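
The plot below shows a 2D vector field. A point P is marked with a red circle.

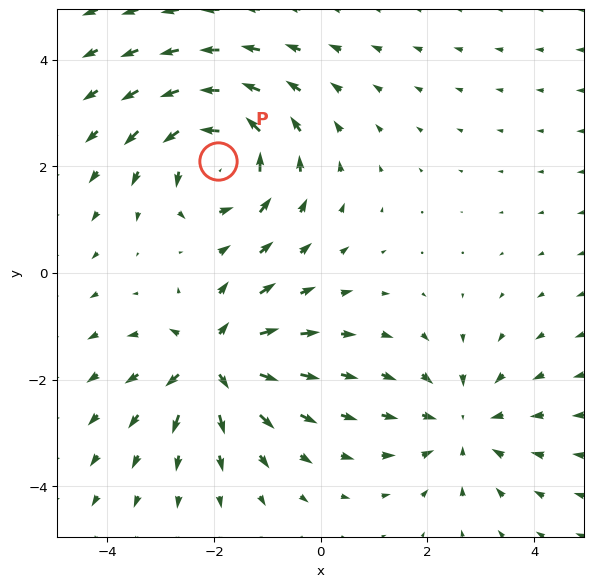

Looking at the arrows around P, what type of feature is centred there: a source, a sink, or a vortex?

vortex

At P (-1.9, 2.1) the arrows circulate counterclockwise. Divergence ≈0, curl about +4 — near-zero divergence with nonzero curl is a vortex.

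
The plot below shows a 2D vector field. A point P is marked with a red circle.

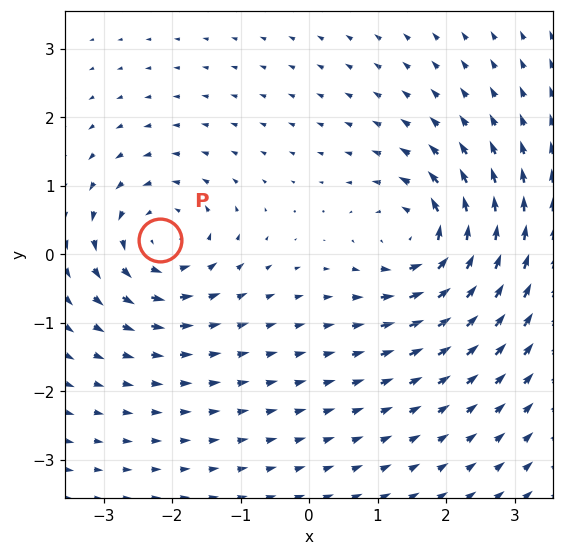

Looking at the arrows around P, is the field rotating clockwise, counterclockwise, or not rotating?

Near P at (-2.2, 0.2) the arrows circulate counterclockwise. The curl (z-component) there is about +6; positive curl means counterclockwise rotation.

counterclockwise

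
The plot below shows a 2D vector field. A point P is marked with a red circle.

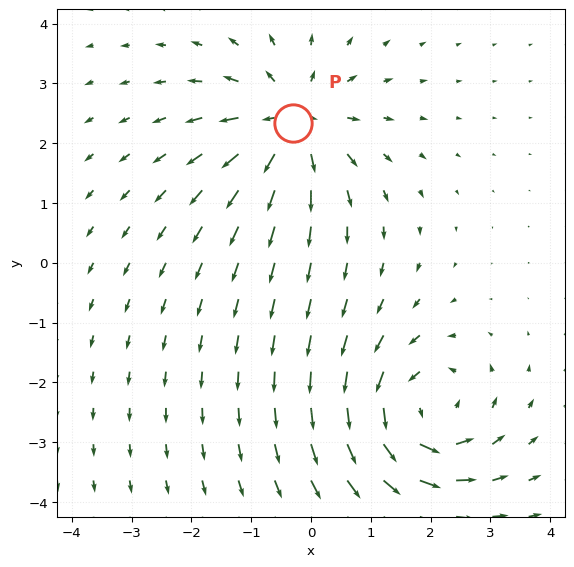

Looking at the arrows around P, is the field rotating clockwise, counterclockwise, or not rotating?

Near P at (-0.3, 2.3) the arrows show no circulation. The curl there is ≈0.

not rotating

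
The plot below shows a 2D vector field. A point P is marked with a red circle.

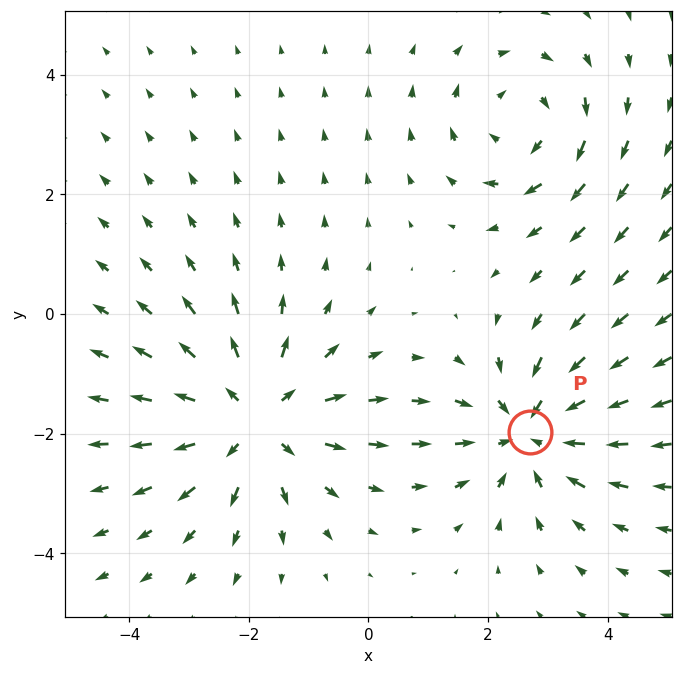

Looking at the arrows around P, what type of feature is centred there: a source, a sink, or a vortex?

sink

At P (2.7, -2.0) the arrows converge inward. Divergence about -3, curl ≈0 — negative divergence with near-zero curl is a sink.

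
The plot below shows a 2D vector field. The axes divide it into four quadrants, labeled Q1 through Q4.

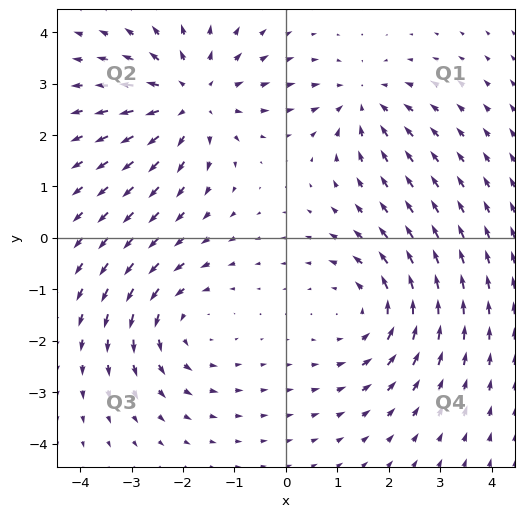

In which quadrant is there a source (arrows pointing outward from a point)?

The source sits at approximately (-1.8, 2.7), which lies in quadrant Q2. The divergence there is about +4, positive as expected for a source.

Q2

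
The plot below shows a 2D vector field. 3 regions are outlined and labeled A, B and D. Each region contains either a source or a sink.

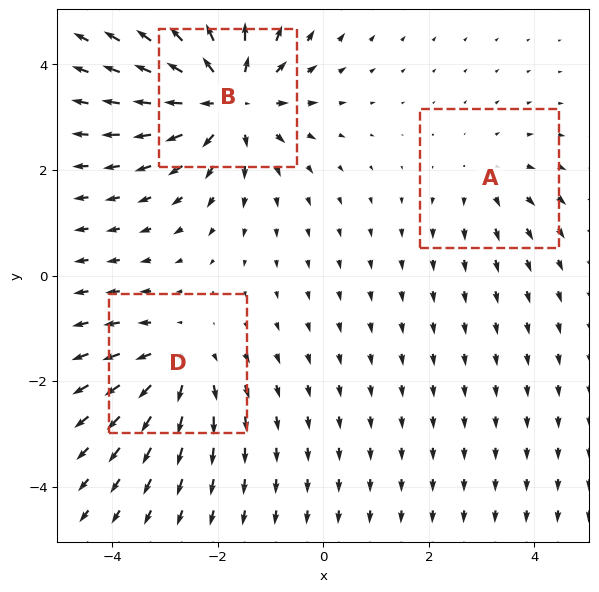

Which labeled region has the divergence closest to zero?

A

Divergence at each region's feature centre — A: about +2, B: about +5, D: about +3. Region A is closest to zero.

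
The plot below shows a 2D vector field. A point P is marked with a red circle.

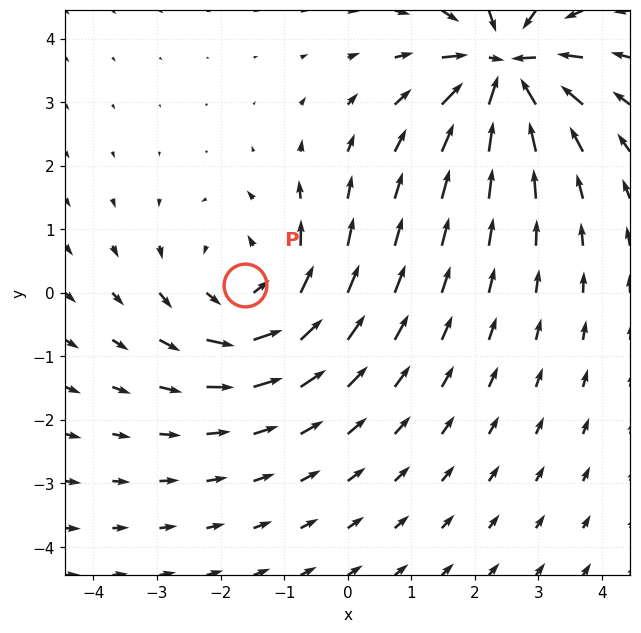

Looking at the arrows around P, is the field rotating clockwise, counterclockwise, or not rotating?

Near P at (-1.6, 0.1) the arrows circulate counterclockwise. The curl (z-component) there is about +4; positive curl means counterclockwise rotation.

counterclockwise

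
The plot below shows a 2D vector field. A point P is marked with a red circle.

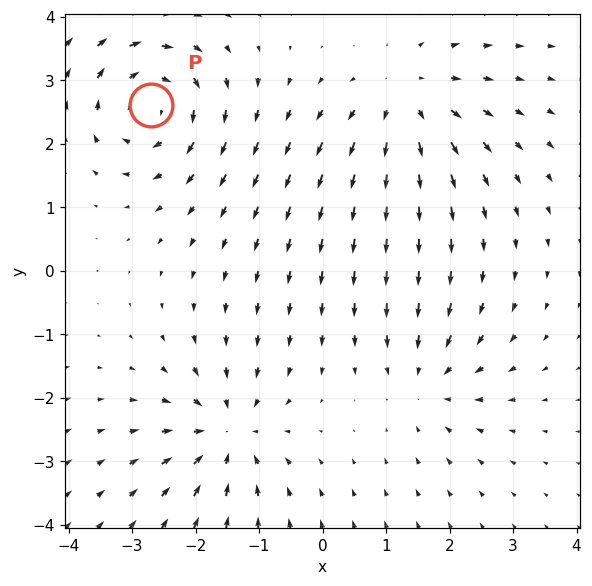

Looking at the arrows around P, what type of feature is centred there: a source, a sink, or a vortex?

vortex

At P (-2.7, 2.6) the arrows circulate clockwise. Divergence ≈0, curl about -6 — near-zero divergence with nonzero curl is a vortex.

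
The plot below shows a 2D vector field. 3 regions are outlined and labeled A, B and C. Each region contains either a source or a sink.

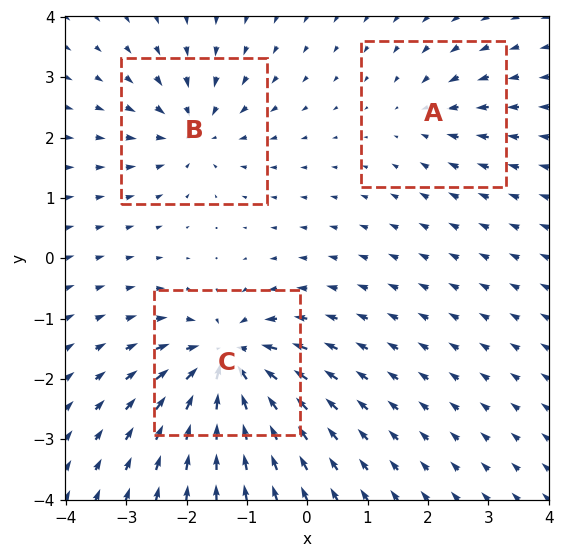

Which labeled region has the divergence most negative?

C

Divergence at each region's feature centre — A: about -2, B: about -4, C: about -6. Region C is most negative.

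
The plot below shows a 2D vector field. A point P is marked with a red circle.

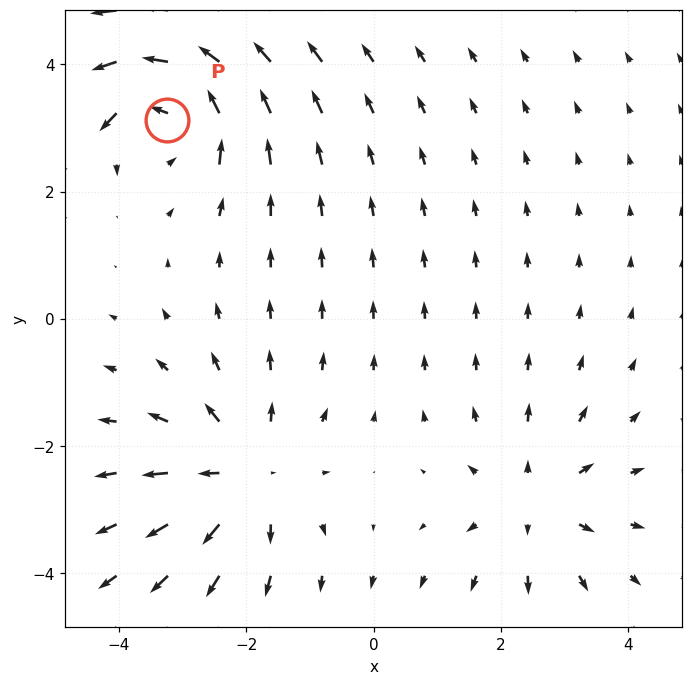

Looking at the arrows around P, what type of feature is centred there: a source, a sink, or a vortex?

At P (-3.2, 3.1) the arrows circulate counterclockwise. Divergence ≈0, curl about +5 — near-zero divergence with nonzero curl is a vortex.

vortex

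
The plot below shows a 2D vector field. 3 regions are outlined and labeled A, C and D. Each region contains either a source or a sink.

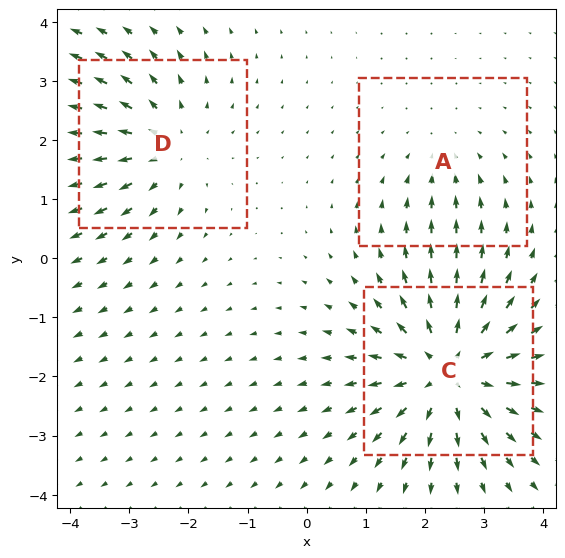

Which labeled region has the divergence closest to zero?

Divergence at each region's feature centre — A: about -2, C: about +5, D: about +3. Region A is closest to zero.

A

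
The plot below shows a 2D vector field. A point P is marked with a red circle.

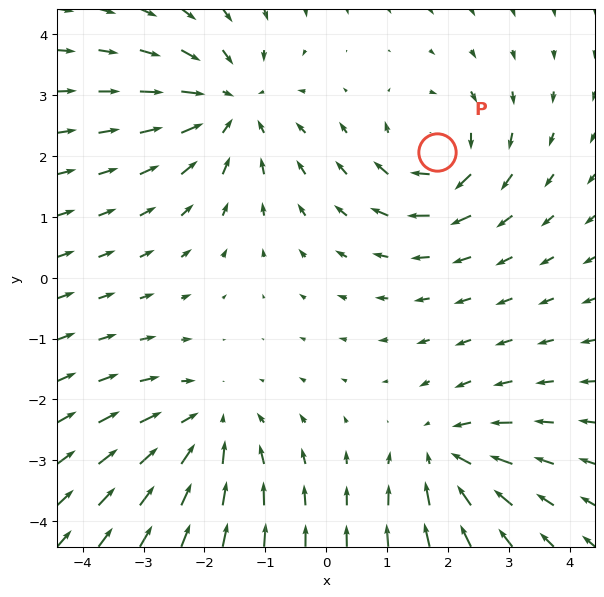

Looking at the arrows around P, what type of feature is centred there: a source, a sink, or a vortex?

vortex

At P (1.8, 2.1) the arrows circulate clockwise. Divergence ≈0, curl about -5 — near-zero divergence with nonzero curl is a vortex.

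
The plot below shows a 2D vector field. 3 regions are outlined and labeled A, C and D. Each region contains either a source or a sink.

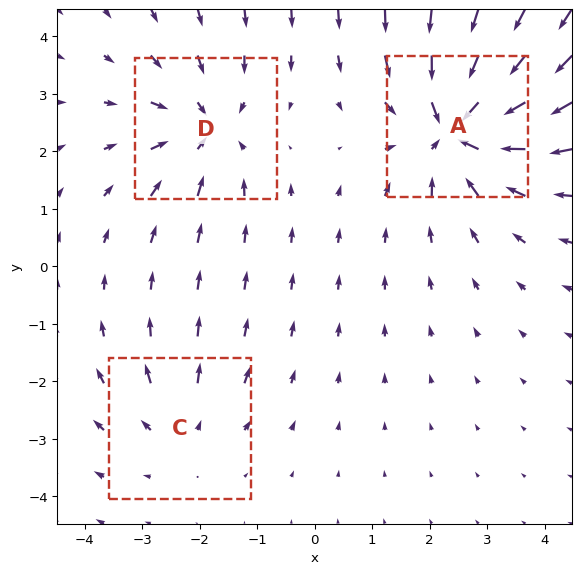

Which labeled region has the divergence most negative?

Divergence at each region's feature centre — A: about -5, C: about +2, D: about -3. Region A is most negative.

A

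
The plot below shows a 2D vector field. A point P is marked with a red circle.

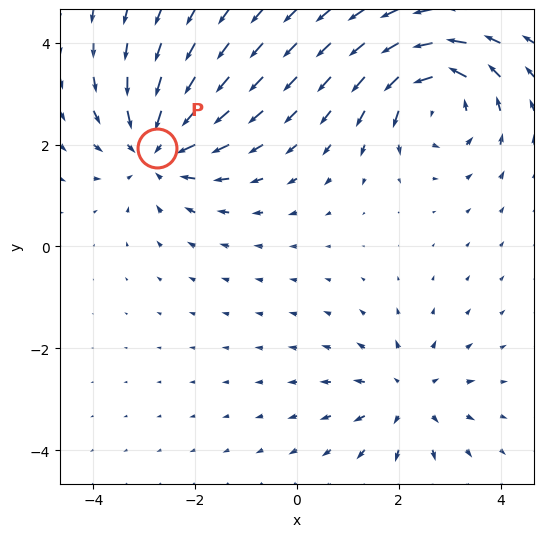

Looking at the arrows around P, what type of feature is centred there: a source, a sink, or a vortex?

sink

At P (-2.7, 1.9) the arrows converge inward. Divergence about -5, curl ≈0 — negative divergence with near-zero curl is a sink.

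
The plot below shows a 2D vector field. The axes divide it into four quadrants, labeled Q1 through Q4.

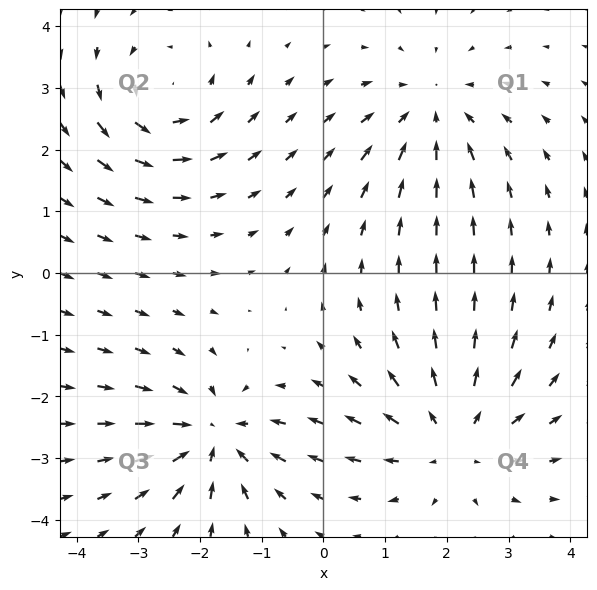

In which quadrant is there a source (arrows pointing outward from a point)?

The source sits at approximately (2.1, -2.7), which lies in quadrant Q4. The divergence there is about +4, positive as expected for a source.

Q4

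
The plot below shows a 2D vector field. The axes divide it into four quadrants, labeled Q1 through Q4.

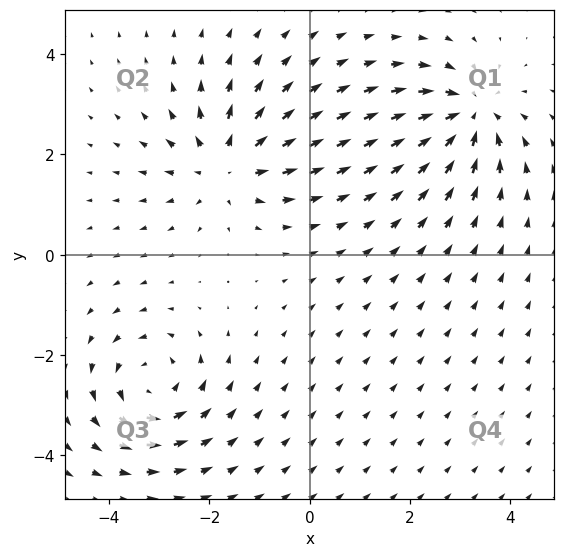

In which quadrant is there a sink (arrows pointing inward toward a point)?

Q1

The sink sits at approximately (3.2, 2.8), which lies in quadrant Q1. The divergence there is about -5, negative as expected for a sink.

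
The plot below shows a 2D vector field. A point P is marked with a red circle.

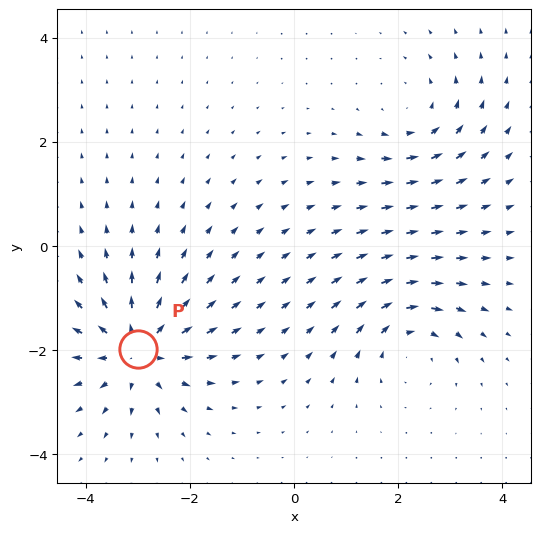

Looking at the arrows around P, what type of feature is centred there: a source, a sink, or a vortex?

source

At P (-3.0, -2.0) the arrows spread outward. Divergence about +6, curl ≈0 — positive divergence with near-zero curl is a source.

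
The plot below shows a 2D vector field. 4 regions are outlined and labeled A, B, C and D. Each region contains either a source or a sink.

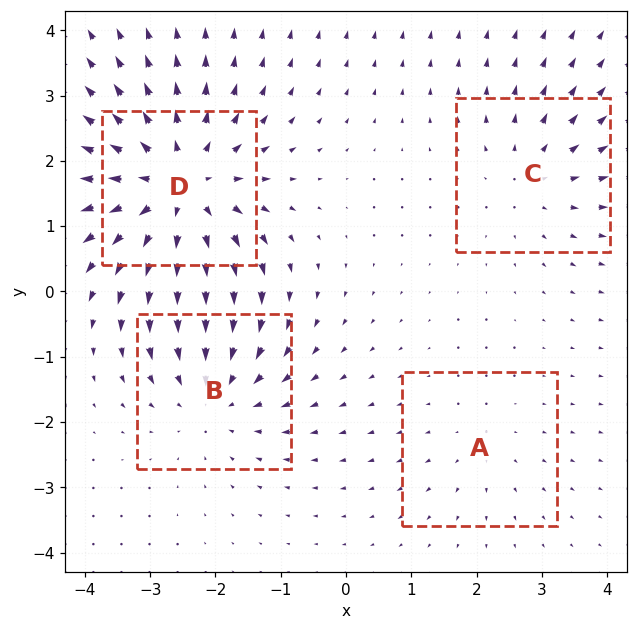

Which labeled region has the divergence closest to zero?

Divergence at each region's feature centre — A: about +2, B: about -4, C: about +3, D: about +6. Region A is closest to zero.

A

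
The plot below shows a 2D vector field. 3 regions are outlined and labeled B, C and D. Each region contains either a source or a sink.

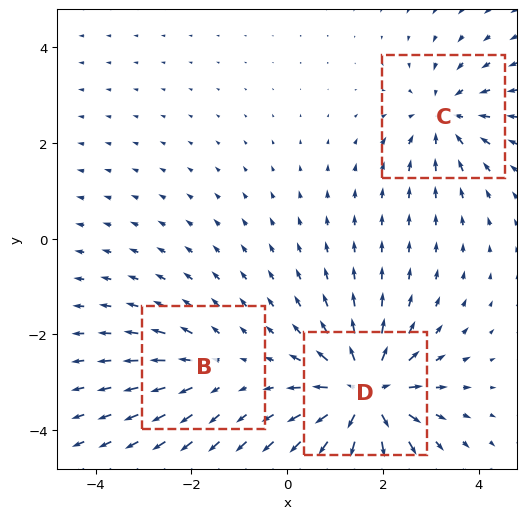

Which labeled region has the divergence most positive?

Divergence at each region's feature centre — B: about +2, C: about -3, D: about +6. Region D is most positive.

D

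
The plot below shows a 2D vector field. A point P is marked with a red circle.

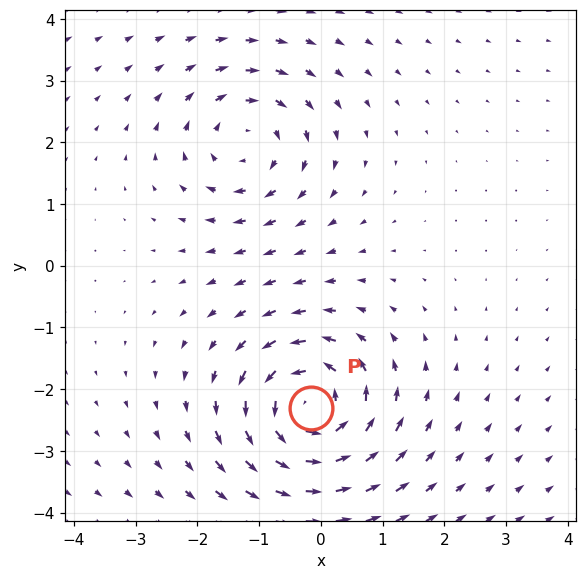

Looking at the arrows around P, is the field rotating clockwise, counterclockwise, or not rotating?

counterclockwise

Near P at (-0.2, -2.3) the arrows circulate counterclockwise. The curl (z-component) there is about +6; positive curl means counterclockwise rotation.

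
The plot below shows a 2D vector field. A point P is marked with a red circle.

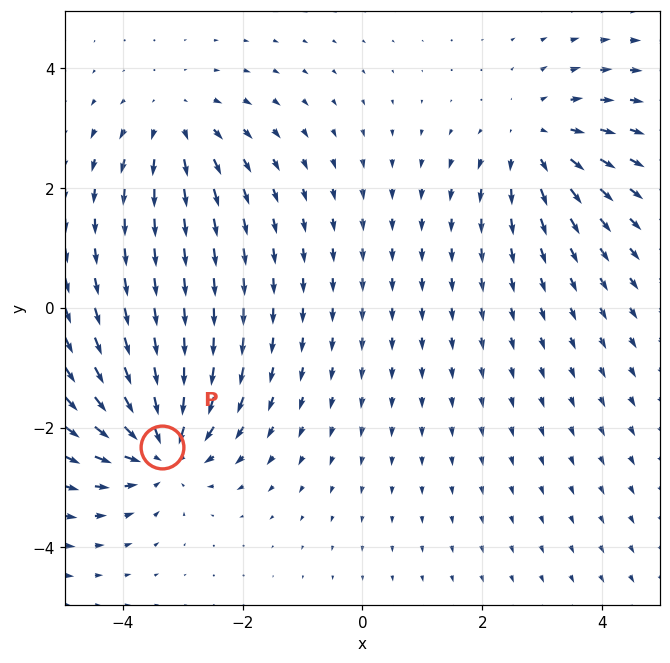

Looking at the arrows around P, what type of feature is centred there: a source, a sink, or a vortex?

At P (-3.3, -2.3) the arrows converge inward. Divergence about -5, curl ≈0 — negative divergence with near-zero curl is a sink.

sink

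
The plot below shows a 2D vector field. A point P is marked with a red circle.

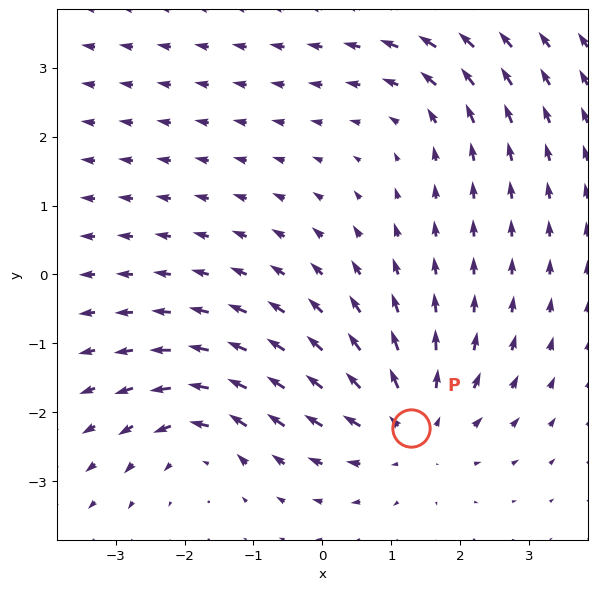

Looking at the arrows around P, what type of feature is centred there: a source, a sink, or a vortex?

source

At P (1.3, -2.2) the arrows spread outward. Divergence about +4, curl ≈0 — positive divergence with near-zero curl is a source.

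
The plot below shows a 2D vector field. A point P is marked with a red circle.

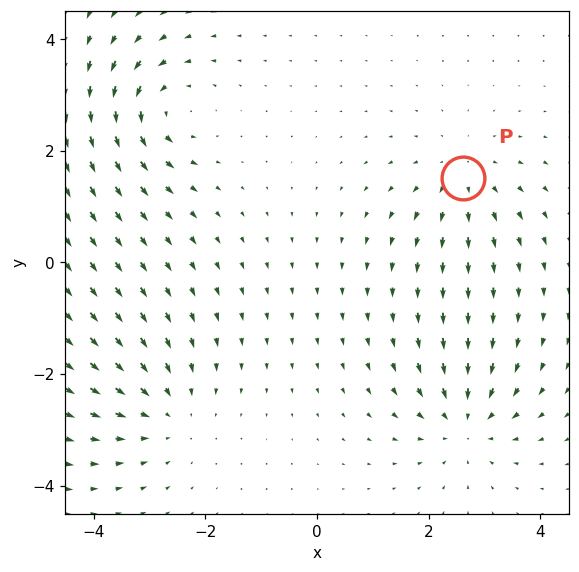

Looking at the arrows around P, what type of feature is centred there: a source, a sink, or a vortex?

source

At P (2.6, 1.5) the arrows spread outward. Divergence about +3, curl ≈0 — positive divergence with near-zero curl is a source.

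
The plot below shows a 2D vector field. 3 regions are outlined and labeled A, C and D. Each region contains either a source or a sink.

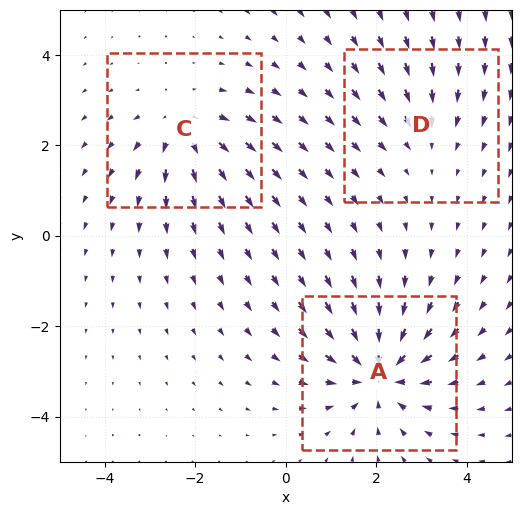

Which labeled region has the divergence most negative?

A

Divergence at each region's feature centre — A: about -5, C: about +3, D: about -2. Region A is most negative.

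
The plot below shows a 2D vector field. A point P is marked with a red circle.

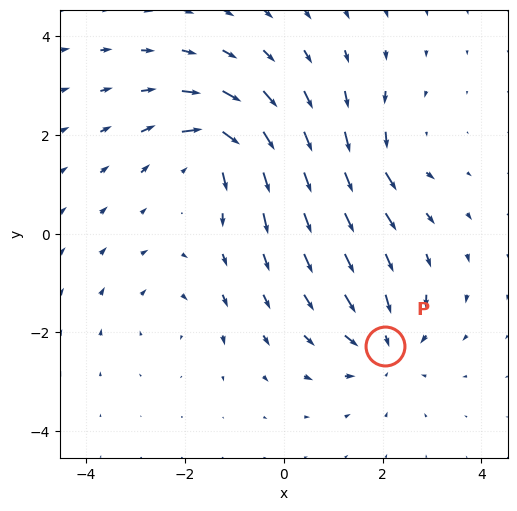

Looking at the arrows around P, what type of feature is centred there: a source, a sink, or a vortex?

At P (2.0, -2.3) the arrows converge inward. Divergence about -5, curl ≈0 — negative divergence with near-zero curl is a sink.

sink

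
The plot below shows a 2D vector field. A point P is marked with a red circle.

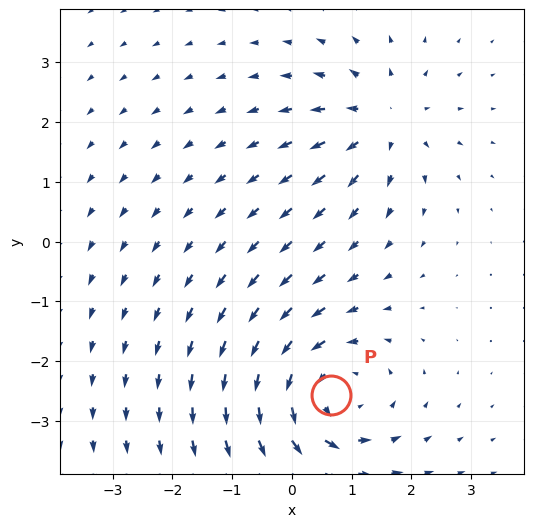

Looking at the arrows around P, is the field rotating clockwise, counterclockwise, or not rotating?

Near P at (0.6, -2.6) the arrows circulate counterclockwise. The curl (z-component) there is about +4; positive curl means counterclockwise rotation.

counterclockwise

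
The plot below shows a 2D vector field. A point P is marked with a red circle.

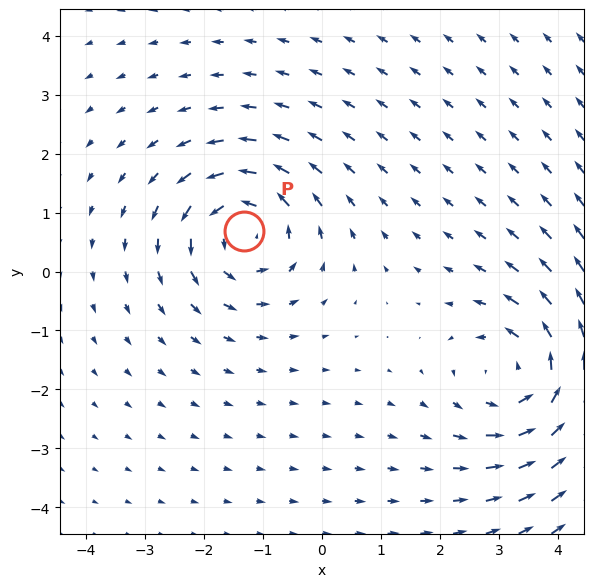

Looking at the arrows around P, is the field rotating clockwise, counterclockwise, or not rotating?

counterclockwise

Near P at (-1.3, 0.7) the arrows circulate counterclockwise. The curl (z-component) there is about +4; positive curl means counterclockwise rotation.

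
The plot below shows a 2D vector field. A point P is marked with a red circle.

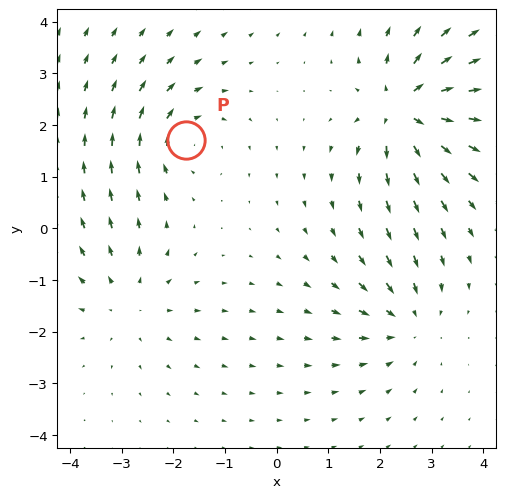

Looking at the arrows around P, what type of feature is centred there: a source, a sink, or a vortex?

vortex

At P (-1.8, 1.7) the arrows circulate clockwise. Divergence ≈0, curl about -4 — near-zero divergence with nonzero curl is a vortex.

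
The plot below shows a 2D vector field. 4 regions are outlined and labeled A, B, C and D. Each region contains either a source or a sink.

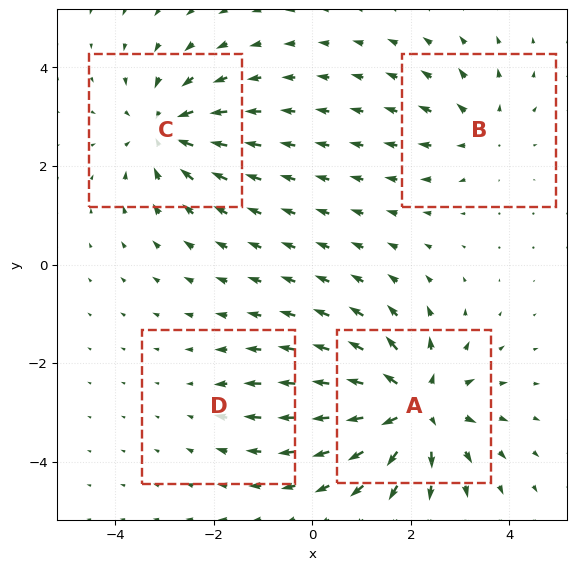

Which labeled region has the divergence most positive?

A

Divergence at each region's feature centre — A: about +8, B: about +4, C: about -6, D: about -2. Region A is most positive.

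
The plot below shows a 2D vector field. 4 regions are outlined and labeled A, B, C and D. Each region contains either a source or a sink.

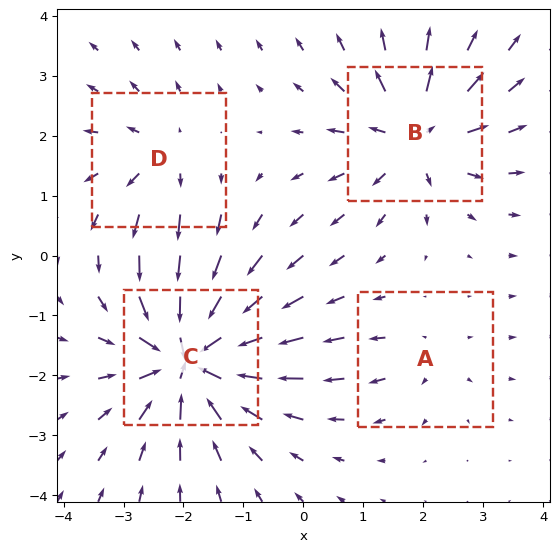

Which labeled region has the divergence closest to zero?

A

Divergence at each region's feature centre — A: about +3, B: about +6, C: about -9, D: about +4. Region A is closest to zero.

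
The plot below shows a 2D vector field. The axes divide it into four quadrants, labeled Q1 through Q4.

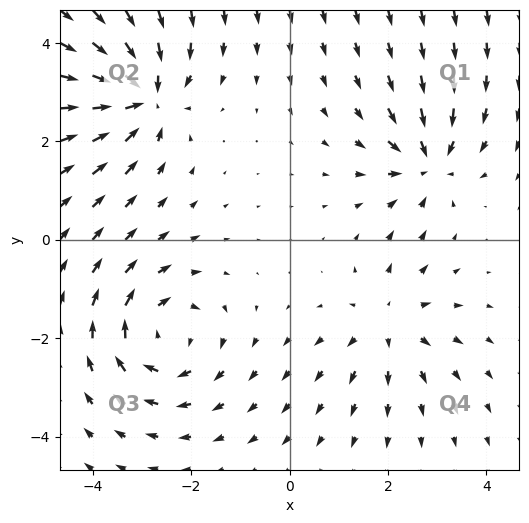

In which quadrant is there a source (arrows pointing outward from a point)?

The source sits at approximately (2.0, -1.7), which lies in quadrant Q4. The divergence there is about +4, positive as expected for a source.

Q4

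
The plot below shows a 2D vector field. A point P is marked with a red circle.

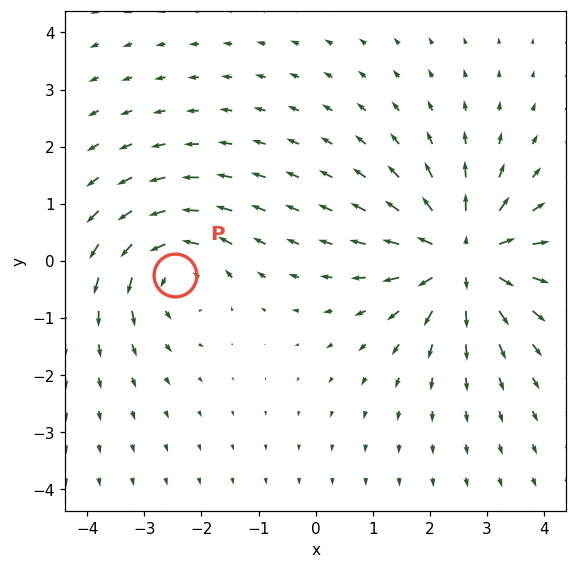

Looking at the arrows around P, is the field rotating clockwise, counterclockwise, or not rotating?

Near P at (-2.5, -0.2) the arrows circulate counterclockwise. The curl (z-component) there is about +4; positive curl means counterclockwise rotation.

counterclockwise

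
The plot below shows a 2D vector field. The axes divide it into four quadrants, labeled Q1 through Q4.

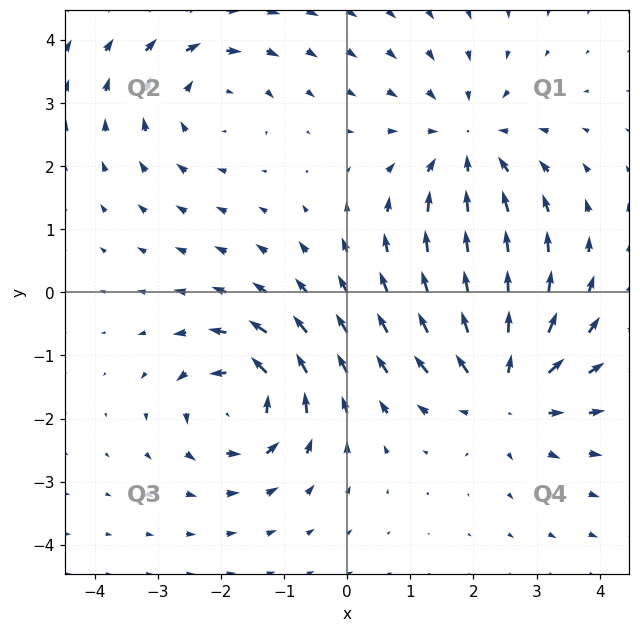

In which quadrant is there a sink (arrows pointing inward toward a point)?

The sink sits at approximately (1.9, 2.3), which lies in quadrant Q1. The divergence there is about -4, negative as expected for a sink.

Q1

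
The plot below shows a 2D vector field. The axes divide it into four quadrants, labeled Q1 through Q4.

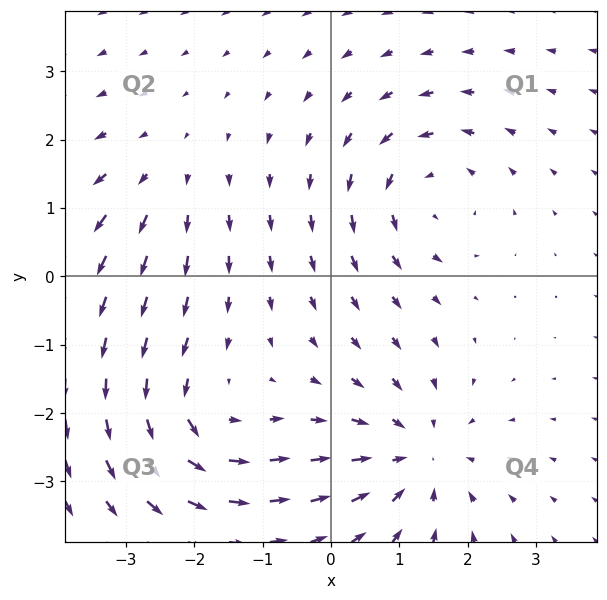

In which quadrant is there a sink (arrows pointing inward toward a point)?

Q4

The sink sits at approximately (1.2, -2.6), which lies in quadrant Q4. The divergence there is about -4, negative as expected for a sink.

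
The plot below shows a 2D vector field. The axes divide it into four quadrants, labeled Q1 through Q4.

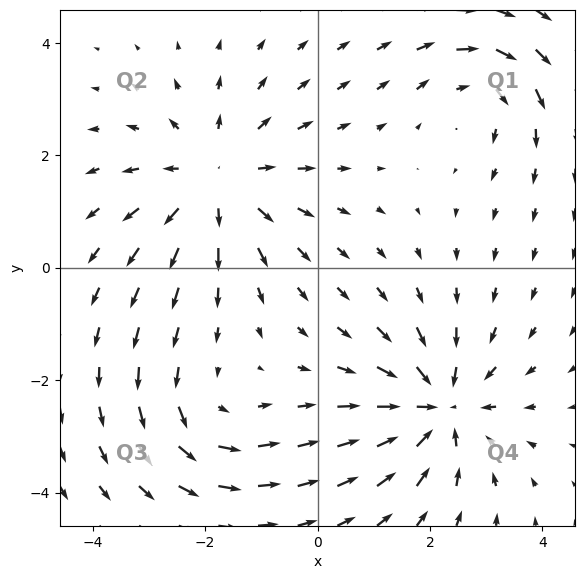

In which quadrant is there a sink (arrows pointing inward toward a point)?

Q4

The sink sits at approximately (2.2, -2.5), which lies in quadrant Q4. The divergence there is about -5, negative as expected for a sink.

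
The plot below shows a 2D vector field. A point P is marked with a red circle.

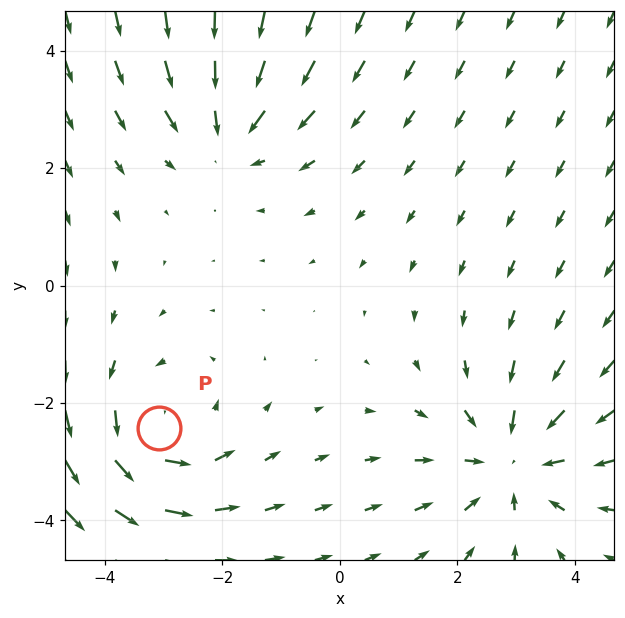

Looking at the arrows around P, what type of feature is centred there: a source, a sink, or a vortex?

vortex

At P (-3.1, -2.4) the arrows circulate counterclockwise. Divergence ≈0, curl about +3 — near-zero divergence with nonzero curl is a vortex.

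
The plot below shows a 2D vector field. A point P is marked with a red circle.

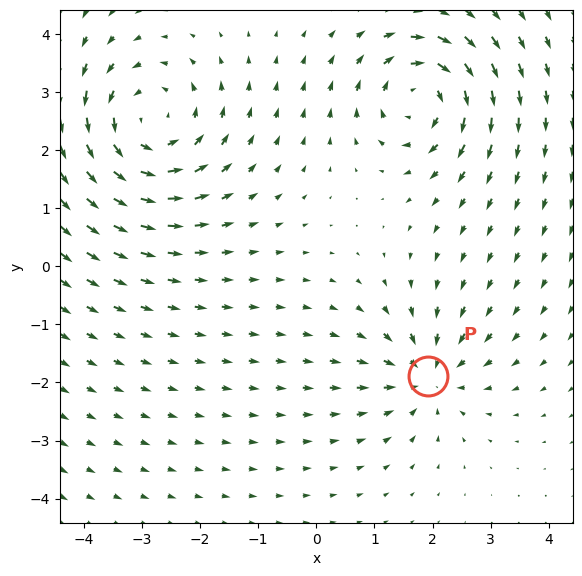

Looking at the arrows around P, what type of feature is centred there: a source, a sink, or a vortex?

At P (1.9, -1.9) the arrows converge inward. Divergence about -4, curl ≈0 — negative divergence with near-zero curl is a sink.

sink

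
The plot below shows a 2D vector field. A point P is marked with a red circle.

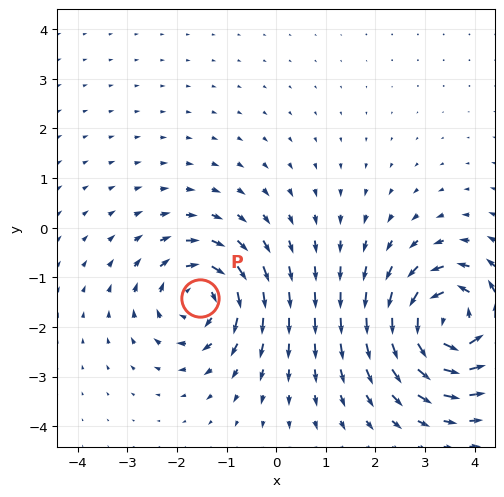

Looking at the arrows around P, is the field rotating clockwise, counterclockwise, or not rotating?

Near P at (-1.5, -1.4) the arrows circulate clockwise. The curl (z-component) there is about -4; negative curl means clockwise rotation.

clockwise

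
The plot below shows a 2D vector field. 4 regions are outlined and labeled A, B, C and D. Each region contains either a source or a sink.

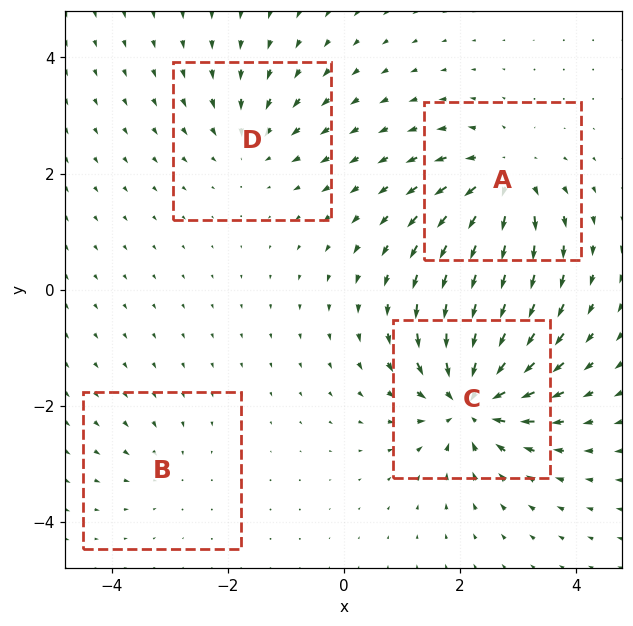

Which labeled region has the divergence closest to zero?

Divergence at each region's feature centre — A: about +6, B: about -2, C: about -8, D: about -4. Region B is closest to zero.

B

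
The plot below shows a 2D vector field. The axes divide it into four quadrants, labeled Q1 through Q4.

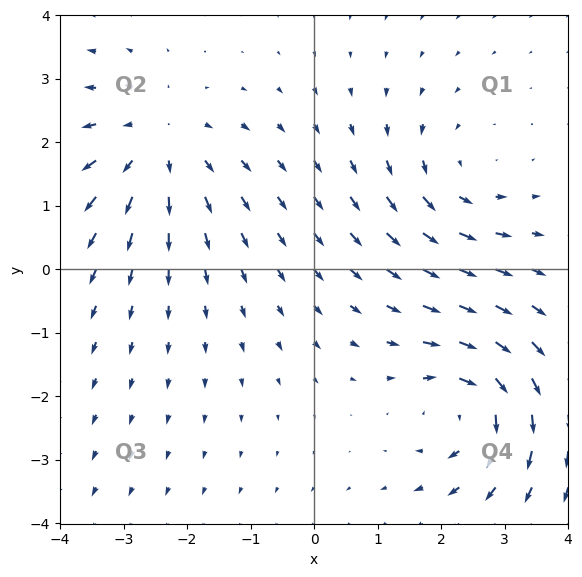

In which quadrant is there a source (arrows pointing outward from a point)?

Q2

The source sits at approximately (-2.5, 2.0), which lies in quadrant Q2. The divergence there is about +3, positive as expected for a source.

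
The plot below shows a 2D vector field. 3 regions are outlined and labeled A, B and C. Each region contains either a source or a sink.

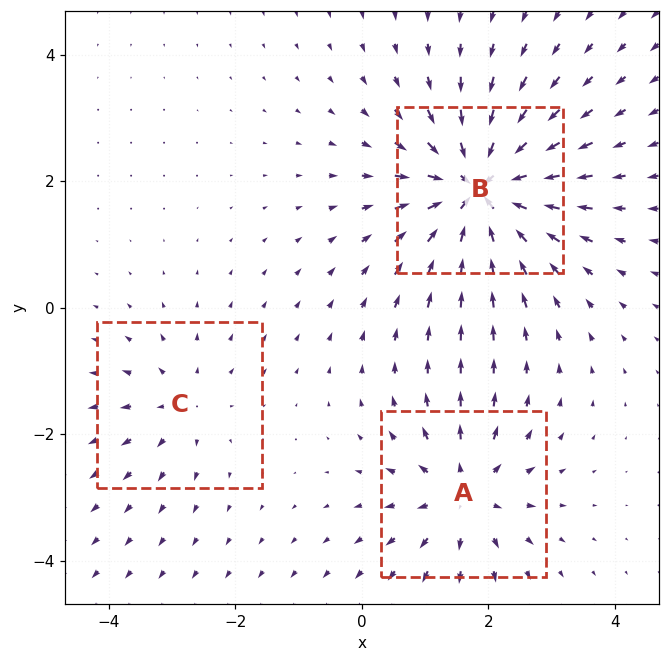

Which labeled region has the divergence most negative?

Divergence at each region's feature centre — A: about +4, B: about -6, C: about +3. Region B is most negative.

B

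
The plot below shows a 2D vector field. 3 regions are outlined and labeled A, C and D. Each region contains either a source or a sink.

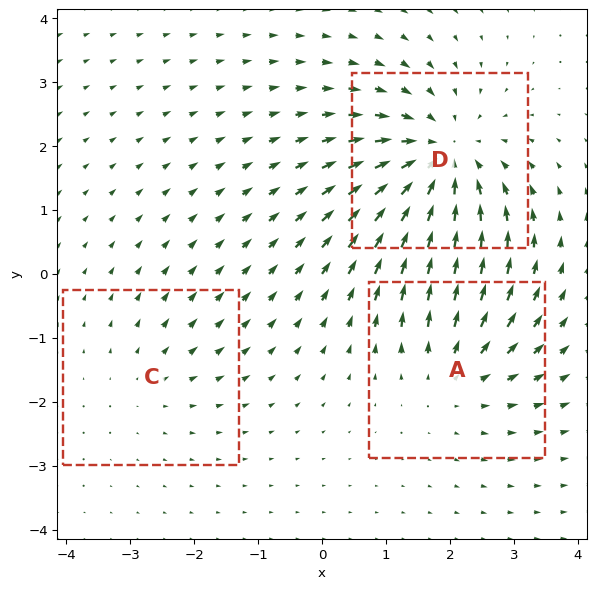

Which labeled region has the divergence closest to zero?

Divergence at each region's feature centre — A: about +3, C: about +2, D: about -4. Region C is closest to zero.

C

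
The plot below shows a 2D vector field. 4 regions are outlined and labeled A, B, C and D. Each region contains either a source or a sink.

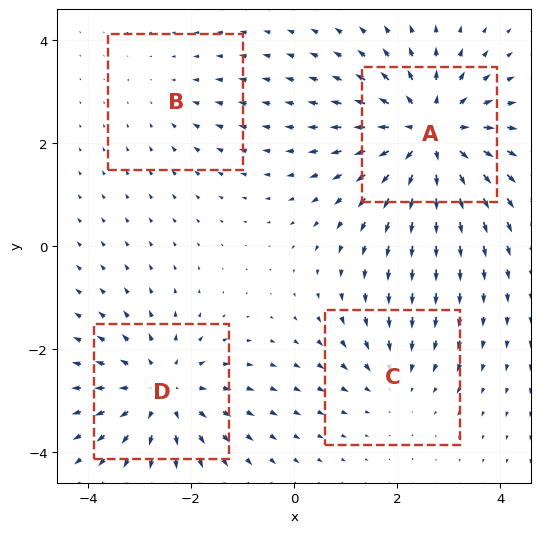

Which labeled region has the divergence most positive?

A

Divergence at each region's feature centre — A: about +7, B: about -2, C: about -3, D: about +5. Region A is most positive.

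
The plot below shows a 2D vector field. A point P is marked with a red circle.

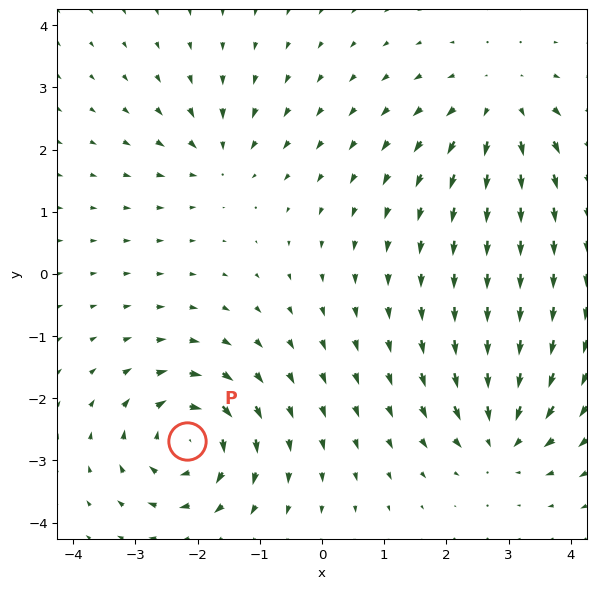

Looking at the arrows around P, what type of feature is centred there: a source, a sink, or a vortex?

At P (-2.2, -2.7) the arrows circulate clockwise. Divergence ≈0, curl about -7 — near-zero divergence with nonzero curl is a vortex.

vortex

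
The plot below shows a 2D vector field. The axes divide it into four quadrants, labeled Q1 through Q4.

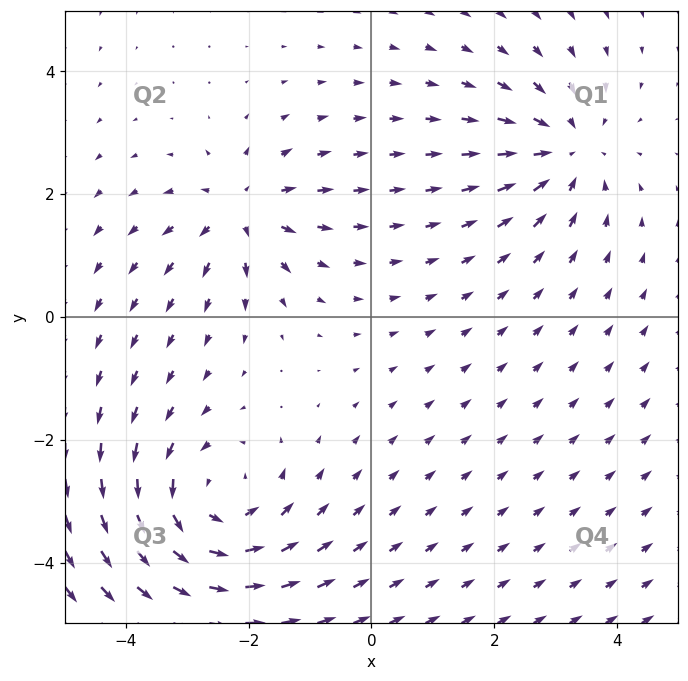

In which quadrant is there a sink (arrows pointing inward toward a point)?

Q1

The sink sits at approximately (3.2, 2.7), which lies in quadrant Q1. The divergence there is about -3, negative as expected for a sink.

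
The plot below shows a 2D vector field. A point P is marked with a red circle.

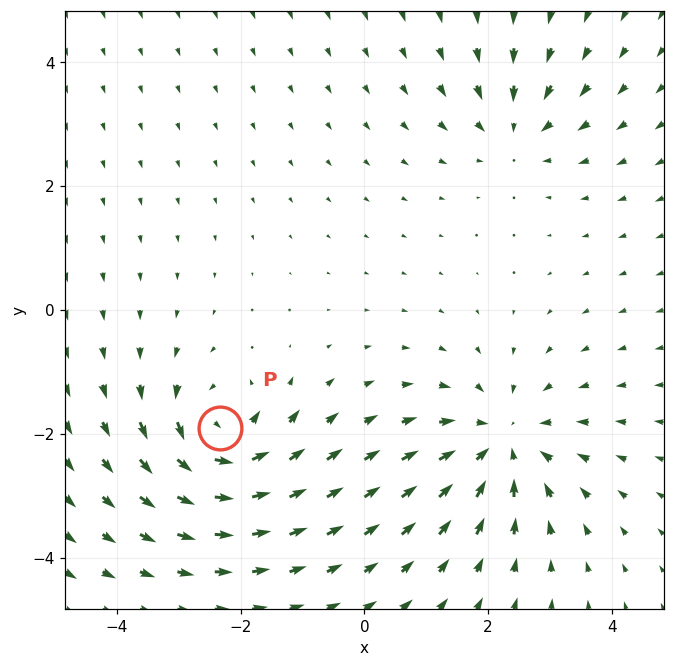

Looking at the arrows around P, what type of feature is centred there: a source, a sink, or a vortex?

At P (-2.3, -1.9) the arrows circulate counterclockwise. Divergence ≈0, curl about +6 — near-zero divergence with nonzero curl is a vortex.

vortex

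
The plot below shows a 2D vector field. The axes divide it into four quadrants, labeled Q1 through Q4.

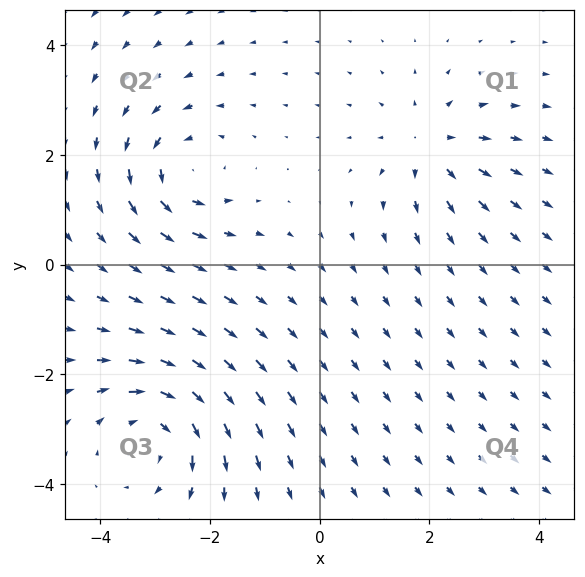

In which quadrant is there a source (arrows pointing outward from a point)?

The source sits at approximately (2.0, 2.1), which lies in quadrant Q1. The divergence there is about +3, positive as expected for a source.

Q1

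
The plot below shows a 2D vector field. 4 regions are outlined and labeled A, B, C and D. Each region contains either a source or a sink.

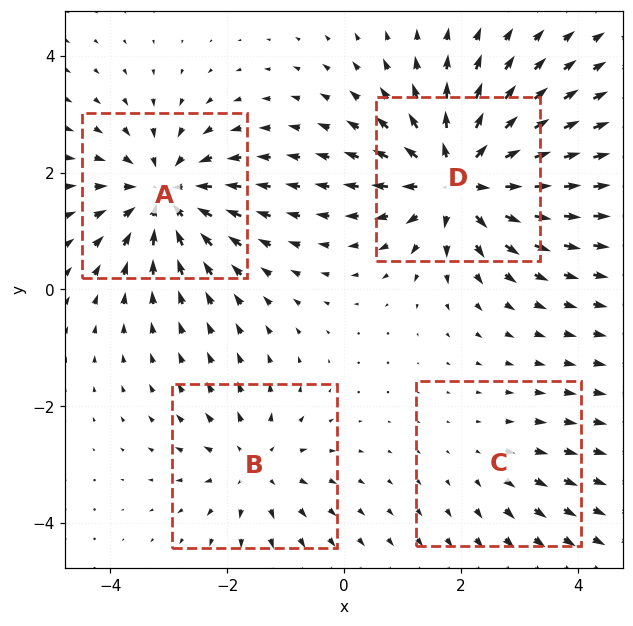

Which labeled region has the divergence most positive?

Divergence at each region's feature centre — A: about -6, B: about +4, C: about +2, D: about +7. Region D is most positive.

D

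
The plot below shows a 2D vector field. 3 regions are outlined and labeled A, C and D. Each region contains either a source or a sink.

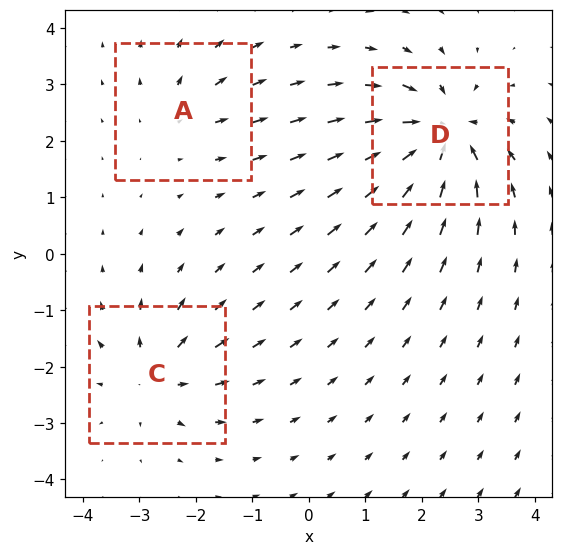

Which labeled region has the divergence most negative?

Divergence at each region's feature centre — A: about +2, C: about +4, D: about -6. Region D is most negative.

D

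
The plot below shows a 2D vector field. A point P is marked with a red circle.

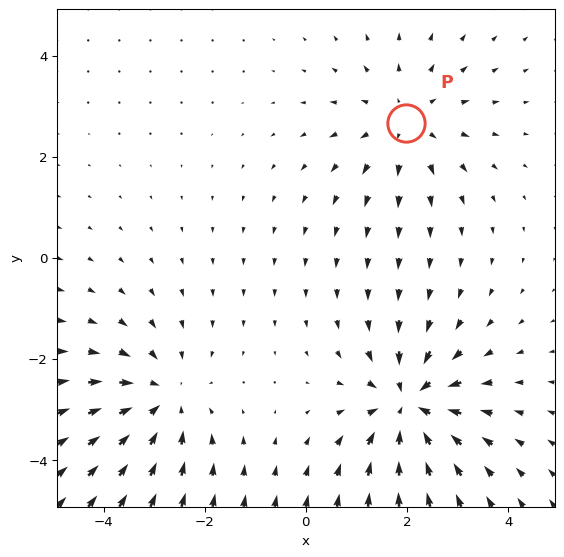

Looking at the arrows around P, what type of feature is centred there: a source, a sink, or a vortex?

source

At P (2.0, 2.7) the arrows spread outward. Divergence about +2, curl ≈0 — positive divergence with near-zero curl is a source.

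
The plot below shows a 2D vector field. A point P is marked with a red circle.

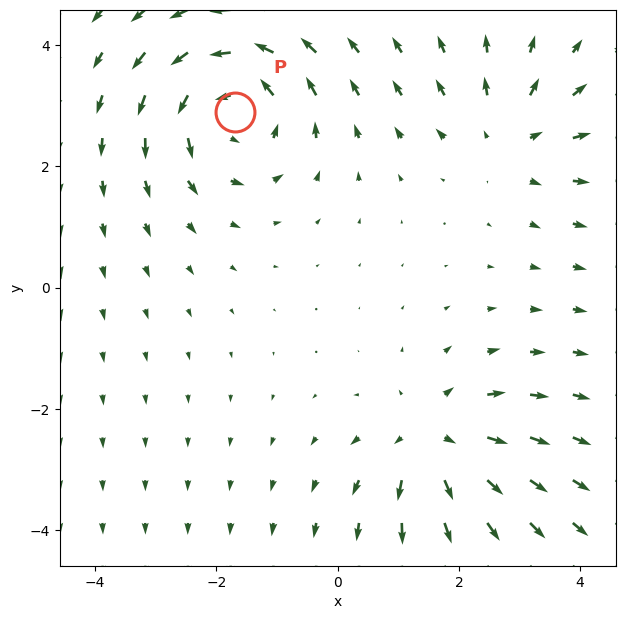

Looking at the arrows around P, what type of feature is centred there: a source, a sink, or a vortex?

At P (-1.7, 2.9) the arrows circulate counterclockwise. Divergence ≈0, curl about +4 — near-zero divergence with nonzero curl is a vortex.

vortex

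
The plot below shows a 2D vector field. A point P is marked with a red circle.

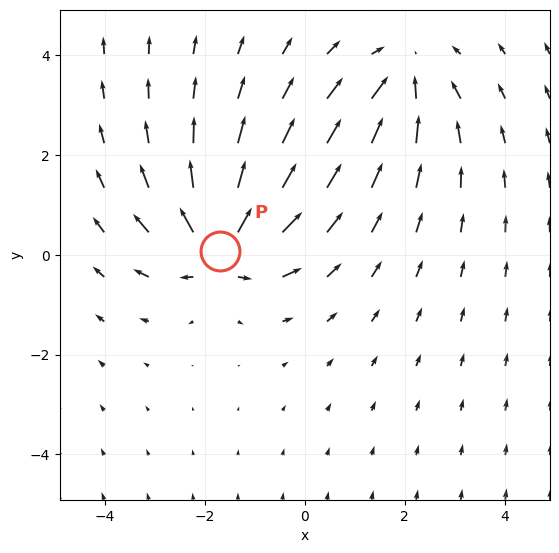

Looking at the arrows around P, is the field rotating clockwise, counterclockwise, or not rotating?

not rotating

Near P at (-1.7, 0.1) the arrows show no circulation. The curl there is ≈0.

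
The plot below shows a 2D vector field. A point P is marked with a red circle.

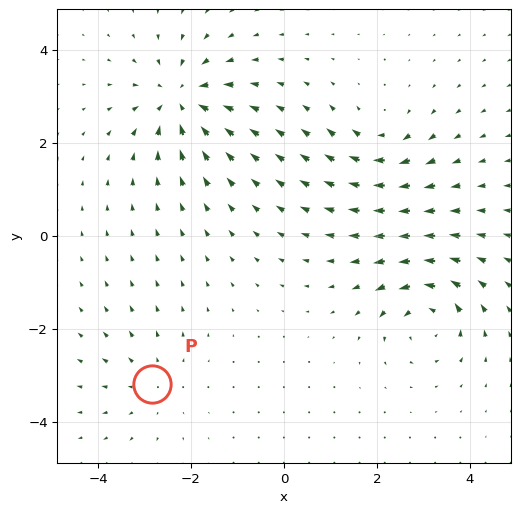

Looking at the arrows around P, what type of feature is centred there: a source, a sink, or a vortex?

At P (-2.8, -3.2) the arrows spread outward. Divergence about +2, curl ≈0 — positive divergence with near-zero curl is a source.

source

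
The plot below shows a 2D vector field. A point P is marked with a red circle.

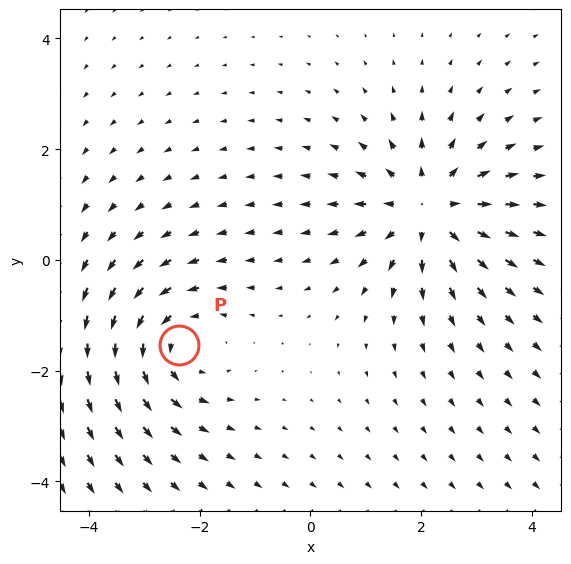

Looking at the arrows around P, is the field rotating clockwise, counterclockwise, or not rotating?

counterclockwise

Near P at (-2.4, -1.5) the arrows circulate counterclockwise. The curl (z-component) there is about +3; positive curl means counterclockwise rotation.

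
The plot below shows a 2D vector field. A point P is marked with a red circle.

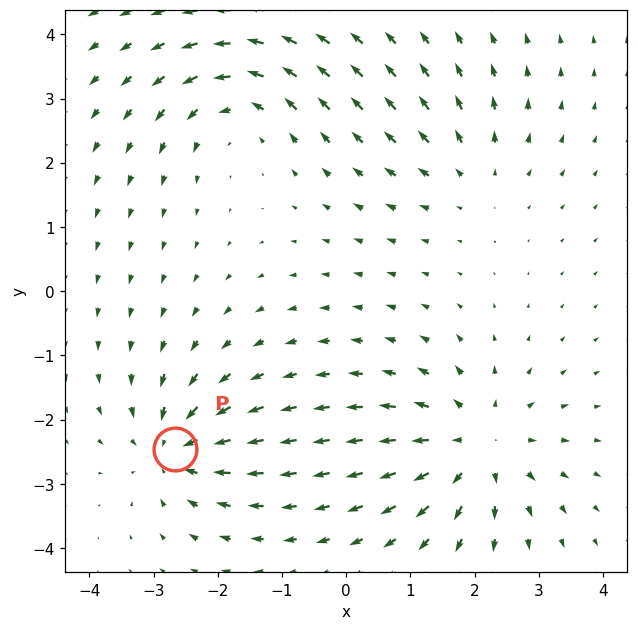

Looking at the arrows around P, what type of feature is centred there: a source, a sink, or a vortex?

sink

At P (-2.7, -2.5) the arrows converge inward. Divergence about -5, curl ≈0 — negative divergence with near-zero curl is a sink.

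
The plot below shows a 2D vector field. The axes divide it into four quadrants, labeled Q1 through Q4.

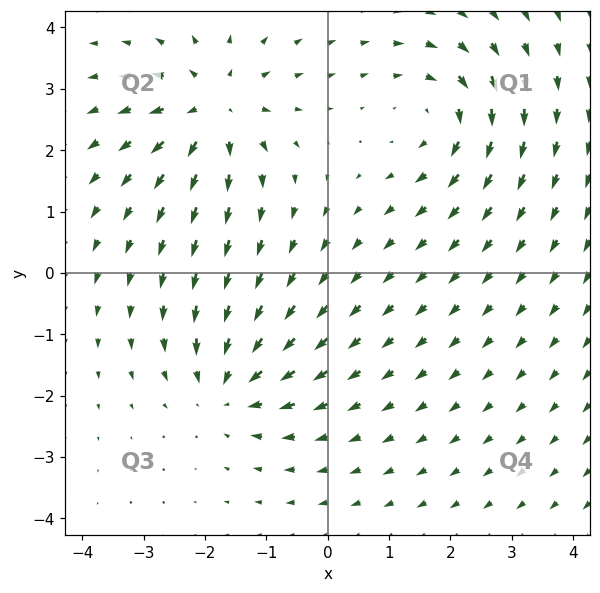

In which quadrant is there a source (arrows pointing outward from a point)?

Q2

The source sits at approximately (-1.9, 2.7), which lies in quadrant Q2. The divergence there is about +4, positive as expected for a source.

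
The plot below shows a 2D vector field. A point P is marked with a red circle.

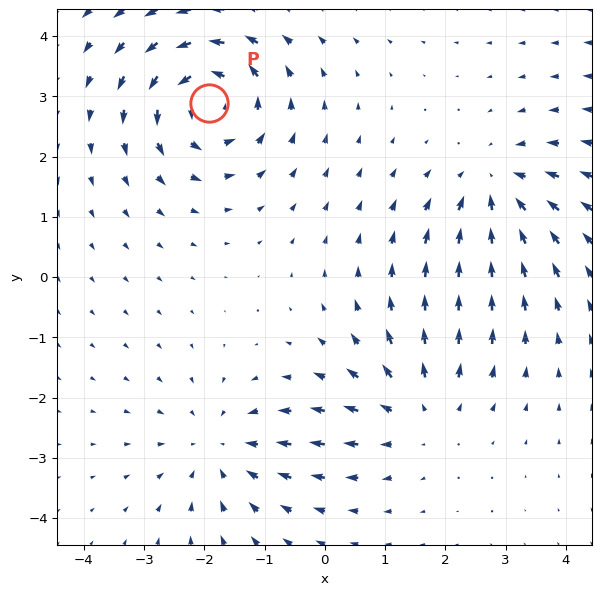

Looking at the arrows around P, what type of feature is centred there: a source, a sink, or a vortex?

At P (-1.9, 2.9) the arrows circulate counterclockwise. Divergence ≈0, curl about +4 — near-zero divergence with nonzero curl is a vortex.

vortex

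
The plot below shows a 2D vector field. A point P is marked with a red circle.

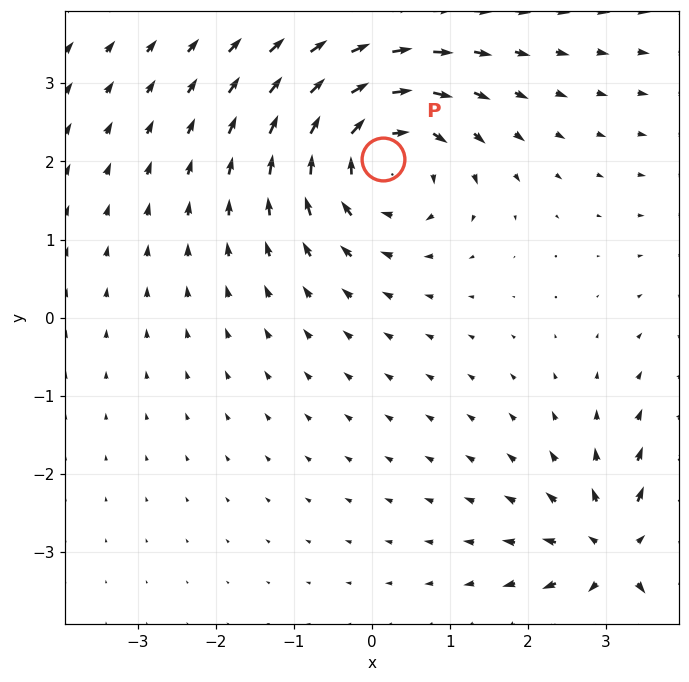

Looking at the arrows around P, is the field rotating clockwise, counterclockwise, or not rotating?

clockwise

Near P at (0.1, 2.0) the arrows circulate clockwise. The curl (z-component) there is about -4; negative curl means clockwise rotation.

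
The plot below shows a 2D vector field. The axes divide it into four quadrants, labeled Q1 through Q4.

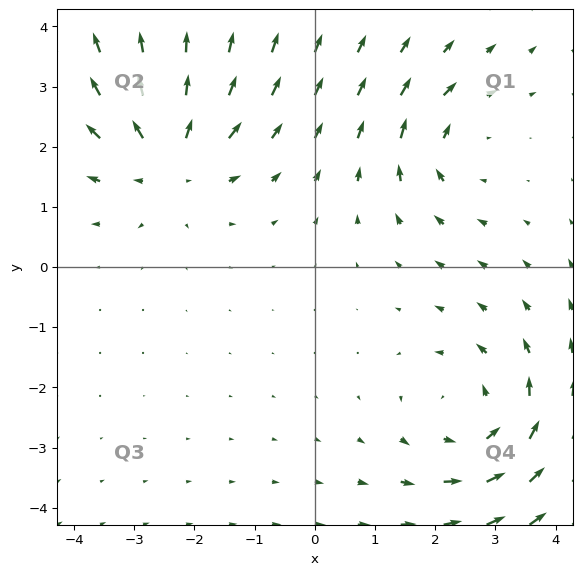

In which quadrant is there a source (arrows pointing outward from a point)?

The source sits at approximately (-2.4, 1.8), which lies in quadrant Q2. The divergence there is about +4, positive as expected for a source.

Q2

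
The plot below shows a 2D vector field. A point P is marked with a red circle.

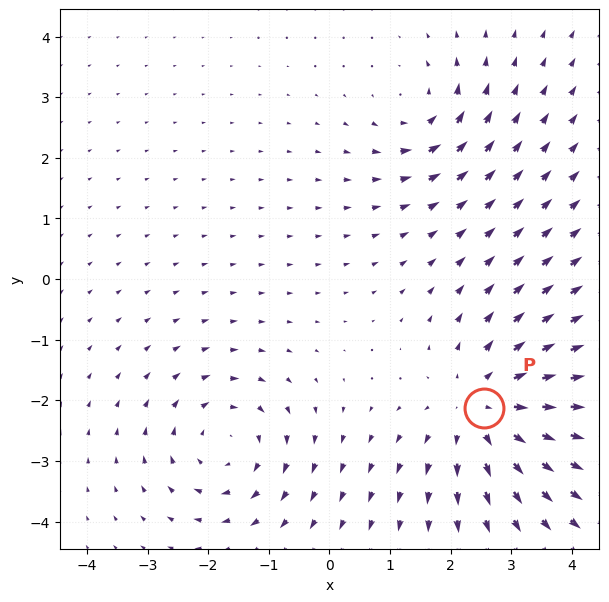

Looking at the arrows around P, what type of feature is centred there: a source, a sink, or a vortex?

At P (2.6, -2.1) the arrows spread outward. Divergence about +4, curl ≈0 — positive divergence with near-zero curl is a source.

source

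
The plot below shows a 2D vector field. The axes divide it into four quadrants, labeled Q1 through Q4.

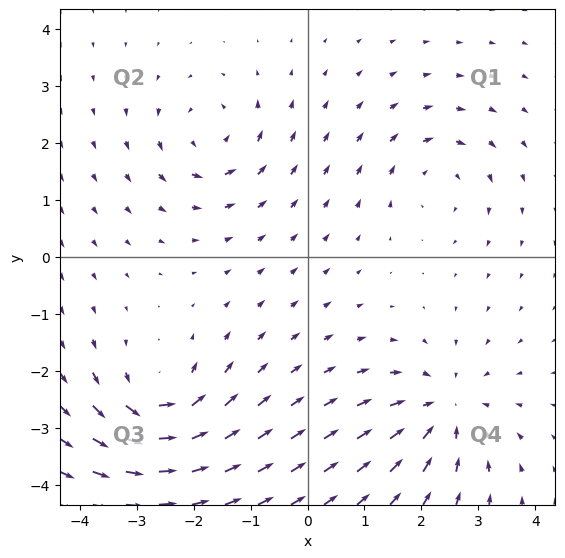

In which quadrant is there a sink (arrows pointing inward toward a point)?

The sink sits at approximately (2.4, -2.7), which lies in quadrant Q4. The divergence there is about -5, negative as expected for a sink.

Q4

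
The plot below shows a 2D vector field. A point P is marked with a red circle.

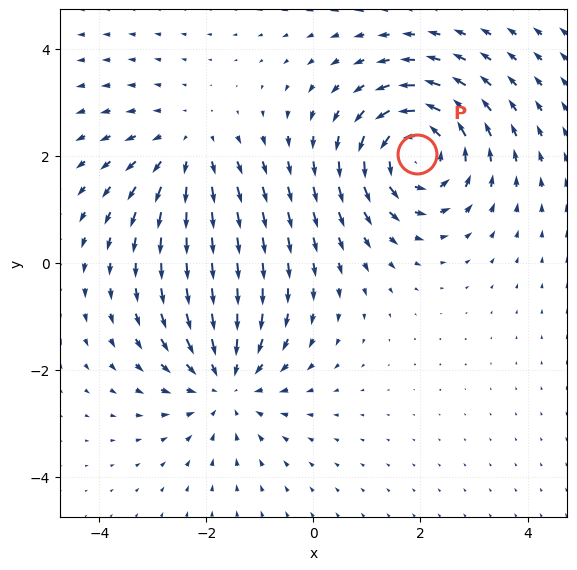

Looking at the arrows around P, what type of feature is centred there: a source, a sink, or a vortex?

At P (1.9, 2.0) the arrows circulate counterclockwise. Divergence ≈0, curl about +5 — near-zero divergence with nonzero curl is a vortex.

vortex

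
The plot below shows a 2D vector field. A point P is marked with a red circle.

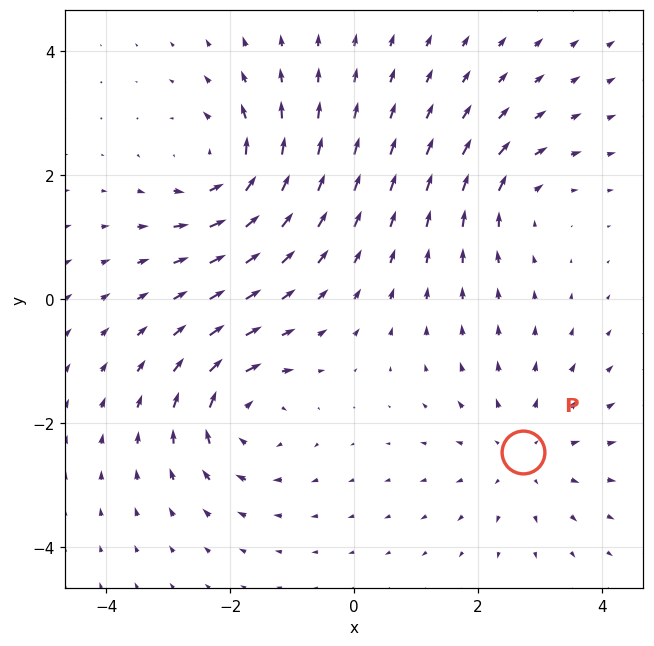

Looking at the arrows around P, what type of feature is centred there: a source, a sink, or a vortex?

At P (2.7, -2.5) the arrows spread outward. Divergence about +3, curl ≈0 — positive divergence with near-zero curl is a source.

source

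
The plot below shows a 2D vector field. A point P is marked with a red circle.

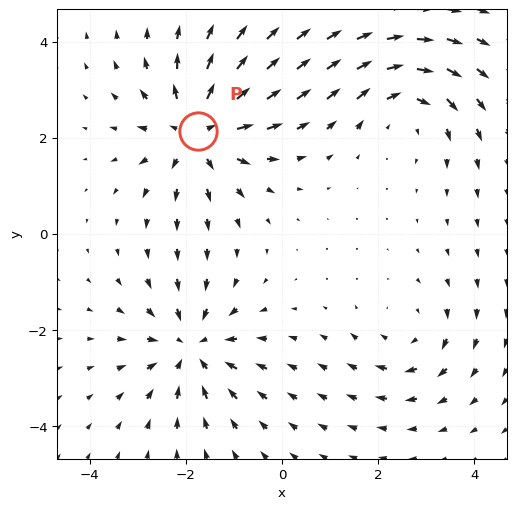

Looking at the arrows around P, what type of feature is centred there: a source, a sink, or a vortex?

source

At P (-1.7, 2.1) the arrows spread outward. Divergence about +5, curl ≈0 — positive divergence with near-zero curl is a source.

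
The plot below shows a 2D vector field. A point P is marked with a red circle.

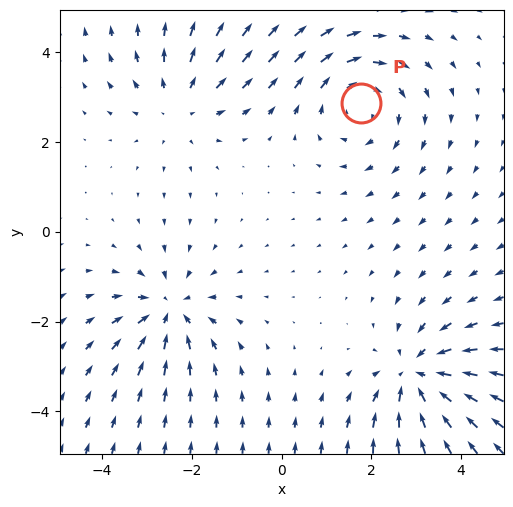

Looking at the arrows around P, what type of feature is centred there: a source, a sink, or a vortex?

vortex

At P (1.8, 2.9) the arrows circulate clockwise. Divergence ≈0, curl about -4 — near-zero divergence with nonzero curl is a vortex.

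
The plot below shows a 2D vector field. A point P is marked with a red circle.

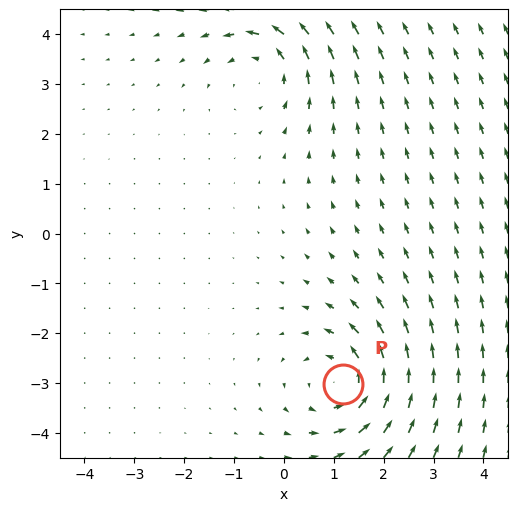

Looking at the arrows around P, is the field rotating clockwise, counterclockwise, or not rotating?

counterclockwise

Near P at (1.2, -3.0) the arrows circulate counterclockwise. The curl (z-component) there is about +5; positive curl means counterclockwise rotation.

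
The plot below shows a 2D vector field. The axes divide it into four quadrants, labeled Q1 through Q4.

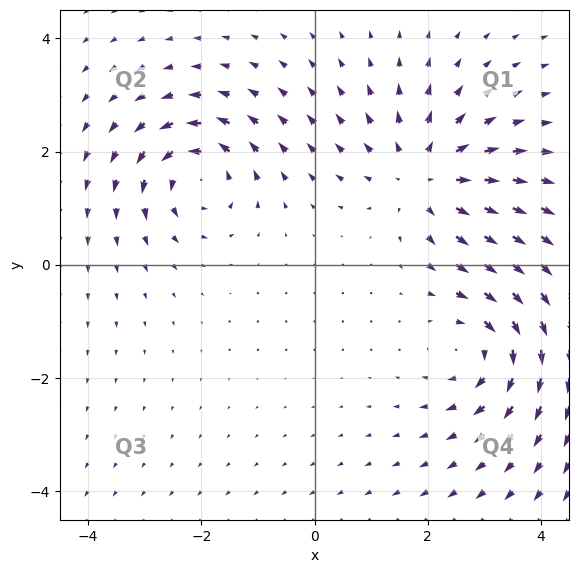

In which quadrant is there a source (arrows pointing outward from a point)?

Q1

The source sits at approximately (2.0, 1.6), which lies in quadrant Q1. The divergence there is about +4, positive as expected for a source.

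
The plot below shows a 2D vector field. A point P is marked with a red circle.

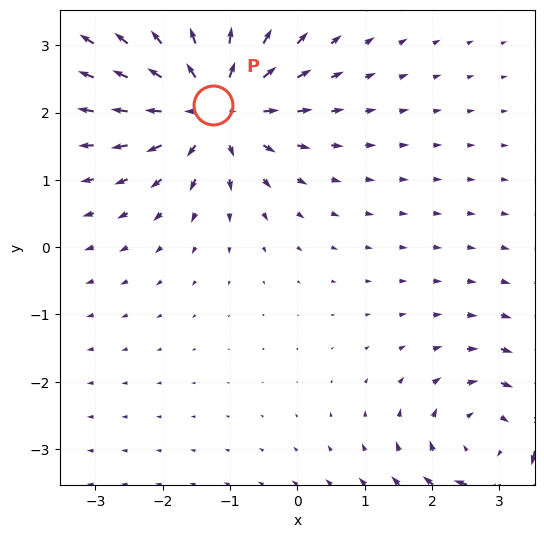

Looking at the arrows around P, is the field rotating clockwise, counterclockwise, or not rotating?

not rotating

Near P at (-1.2, 2.1) the arrows show no circulation. The curl there is ≈0.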